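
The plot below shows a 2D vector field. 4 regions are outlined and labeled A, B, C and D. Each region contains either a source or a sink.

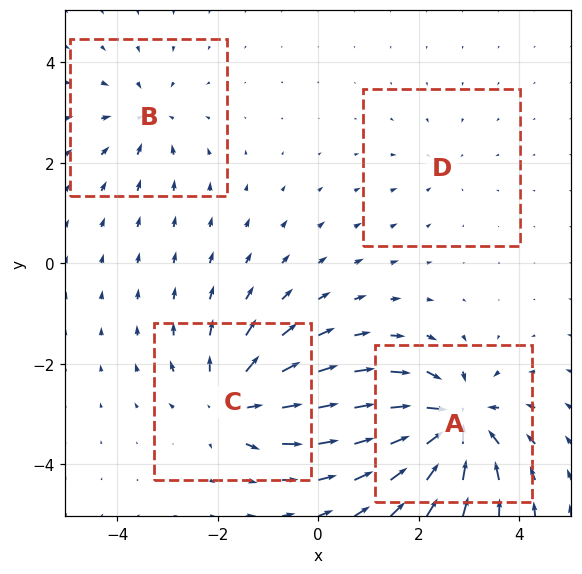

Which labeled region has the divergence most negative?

Divergence at each region's feature centre — A: about -9, B: about -4, C: about +7, D: about -2. Region A is most negative.

A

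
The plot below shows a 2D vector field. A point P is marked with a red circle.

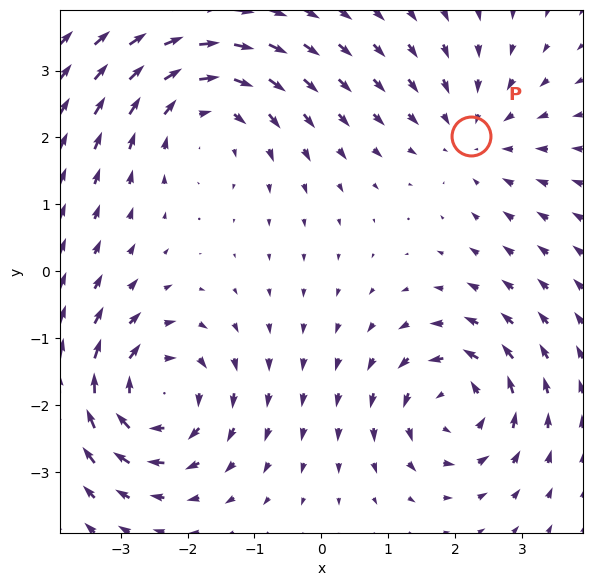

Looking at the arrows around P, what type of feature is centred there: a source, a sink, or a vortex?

sink

At P (2.2, 2.0) the arrows converge inward. Divergence about -3, curl ≈0 — negative divergence with near-zero curl is a sink.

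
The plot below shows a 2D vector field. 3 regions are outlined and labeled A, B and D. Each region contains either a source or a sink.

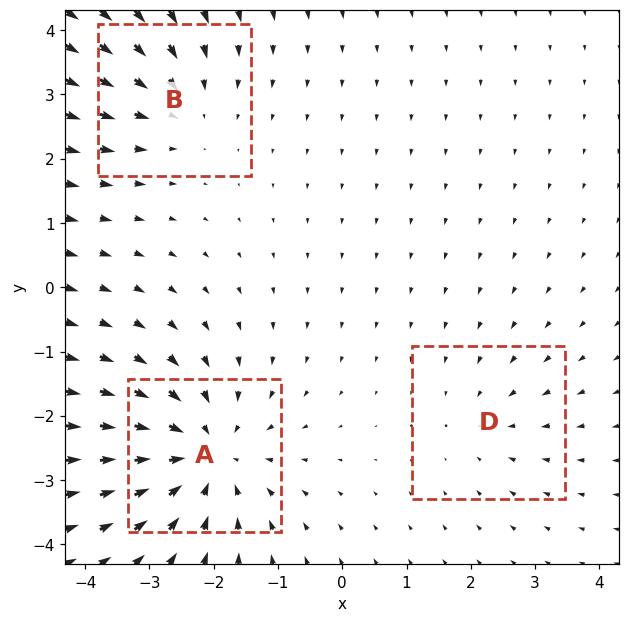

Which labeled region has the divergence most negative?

A

Divergence at each region's feature centre — A: about -5, B: about -3, D: about -2. Region A is most negative.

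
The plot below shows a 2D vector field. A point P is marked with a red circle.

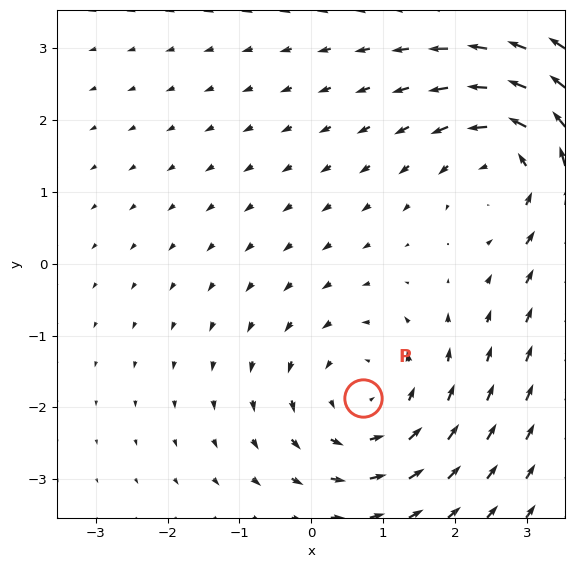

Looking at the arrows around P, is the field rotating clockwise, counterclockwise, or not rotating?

Near P at (0.7, -1.9) the arrows circulate counterclockwise. The curl (z-component) there is about +3; positive curl means counterclockwise rotation.

counterclockwise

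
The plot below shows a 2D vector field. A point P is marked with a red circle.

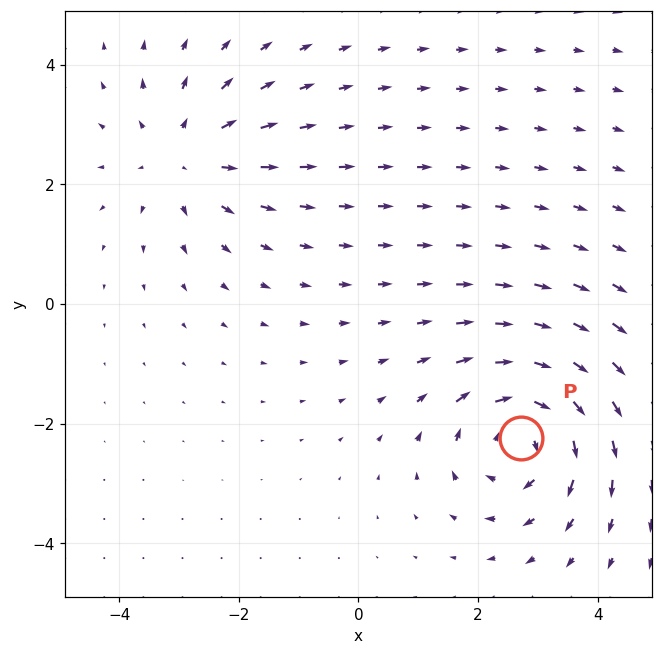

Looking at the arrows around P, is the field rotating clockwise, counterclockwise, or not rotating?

clockwise

Near P at (2.7, -2.2) the arrows circulate clockwise. The curl (z-component) there is about -5; negative curl means clockwise rotation.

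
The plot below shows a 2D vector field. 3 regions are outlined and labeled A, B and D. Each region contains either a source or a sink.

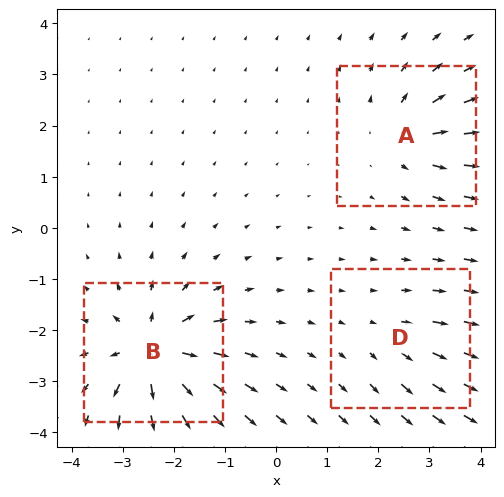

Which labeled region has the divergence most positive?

B

Divergence at each region's feature centre — A: about +4, B: about +7, D: about +2. Region B is most positive.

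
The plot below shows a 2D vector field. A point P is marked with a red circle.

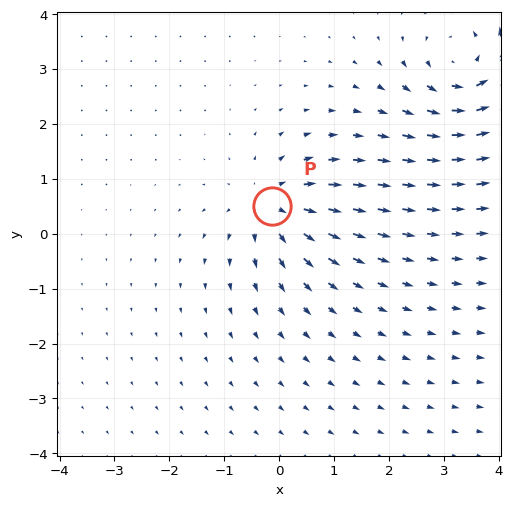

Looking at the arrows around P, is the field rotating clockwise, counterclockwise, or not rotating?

Near P at (-0.1, 0.5) the arrows show no circulation. The curl there is ≈0.

not rotating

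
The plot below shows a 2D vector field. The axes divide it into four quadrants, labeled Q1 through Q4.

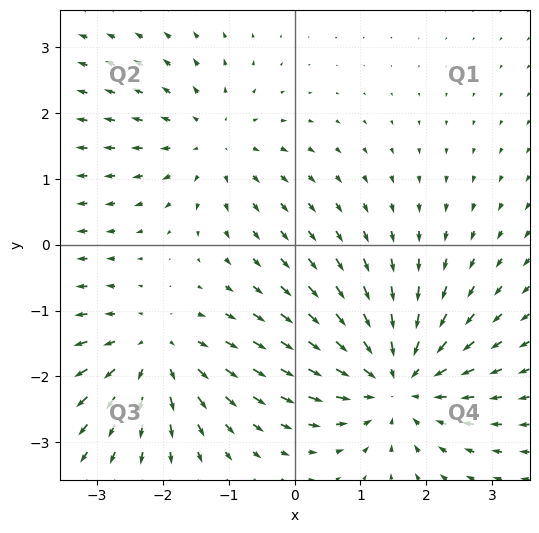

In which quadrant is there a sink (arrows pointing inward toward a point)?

The sink sits at approximately (1.5, -2.1), which lies in quadrant Q4. The divergence there is about -4, negative as expected for a sink.

Q4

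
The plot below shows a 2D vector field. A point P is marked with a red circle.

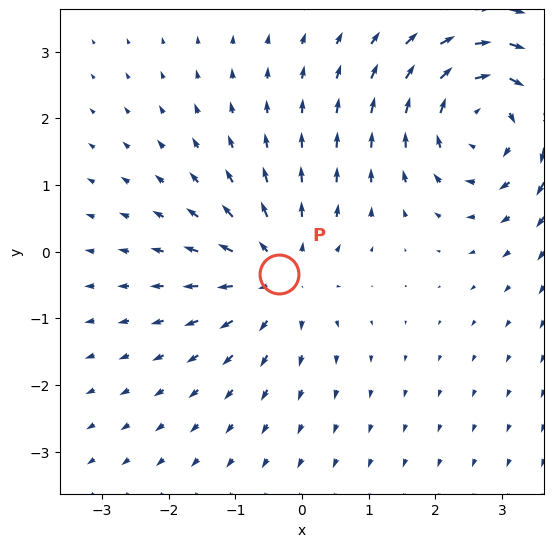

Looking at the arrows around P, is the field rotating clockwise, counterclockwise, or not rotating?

Near P at (-0.3, -0.3) the arrows show no circulation. The curl there is ≈0.

not rotating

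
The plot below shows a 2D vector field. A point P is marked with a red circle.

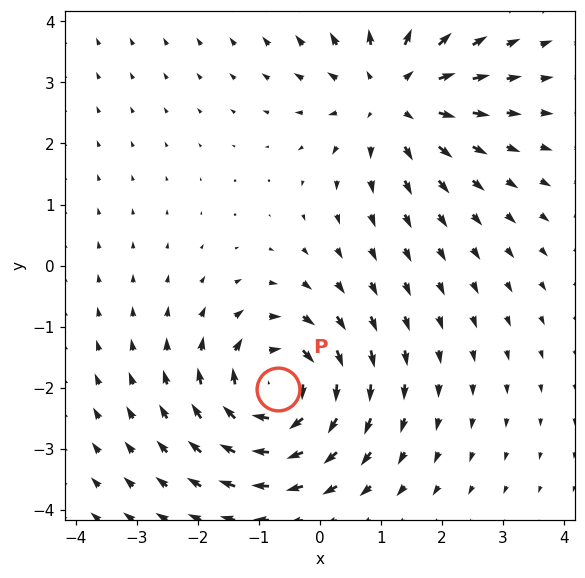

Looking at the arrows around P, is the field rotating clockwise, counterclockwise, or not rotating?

Near P at (-0.7, -2.0) the arrows circulate clockwise. The curl (z-component) there is about -6; negative curl means clockwise rotation.

clockwise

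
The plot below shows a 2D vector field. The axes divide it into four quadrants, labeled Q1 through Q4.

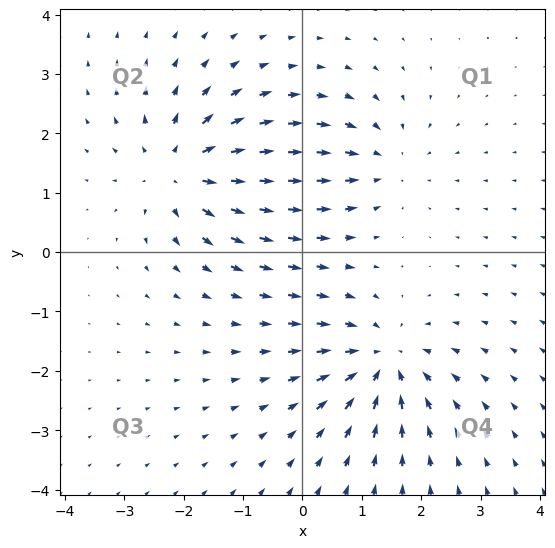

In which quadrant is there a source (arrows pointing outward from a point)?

Q2

The source sits at approximately (-2.0, 1.4), which lies in quadrant Q2. The divergence there is about +5, positive as expected for a source.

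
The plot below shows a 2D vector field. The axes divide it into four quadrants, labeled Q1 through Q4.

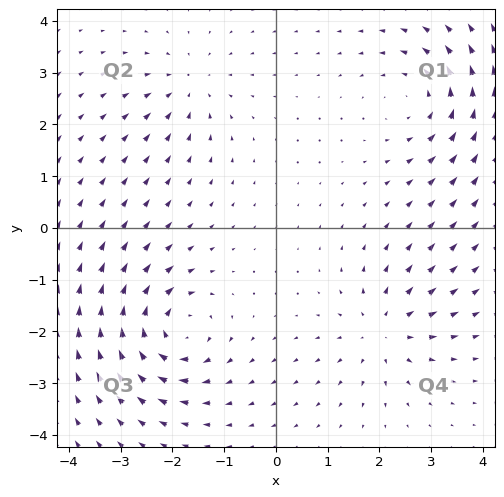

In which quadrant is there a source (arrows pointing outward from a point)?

The source sits at approximately (2.1, -2.0), which lies in quadrant Q4. The divergence there is about +5, positive as expected for a source.

Q4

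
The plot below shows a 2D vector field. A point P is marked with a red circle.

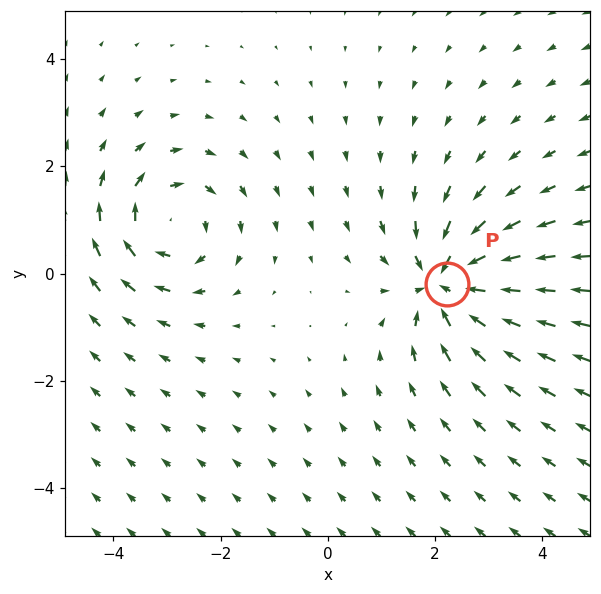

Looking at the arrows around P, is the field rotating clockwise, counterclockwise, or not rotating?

Near P at (2.2, -0.2) the arrows show no circulation. The curl there is ≈0.

not rotating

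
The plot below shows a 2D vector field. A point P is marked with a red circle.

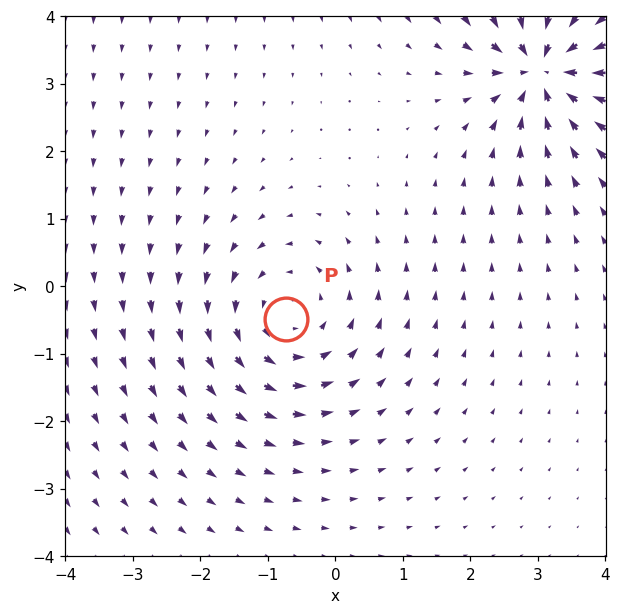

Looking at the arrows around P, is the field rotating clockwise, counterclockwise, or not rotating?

counterclockwise

Near P at (-0.7, -0.5) the arrows circulate counterclockwise. The curl (z-component) there is about +4; positive curl means counterclockwise rotation.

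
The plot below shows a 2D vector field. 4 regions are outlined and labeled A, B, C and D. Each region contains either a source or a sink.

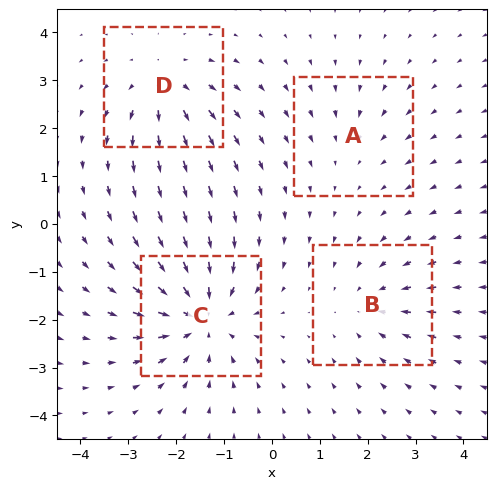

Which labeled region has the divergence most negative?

Divergence at each region's feature centre — A: about -2, B: about -3, C: about -7, D: about +5. Region C is most negative.

C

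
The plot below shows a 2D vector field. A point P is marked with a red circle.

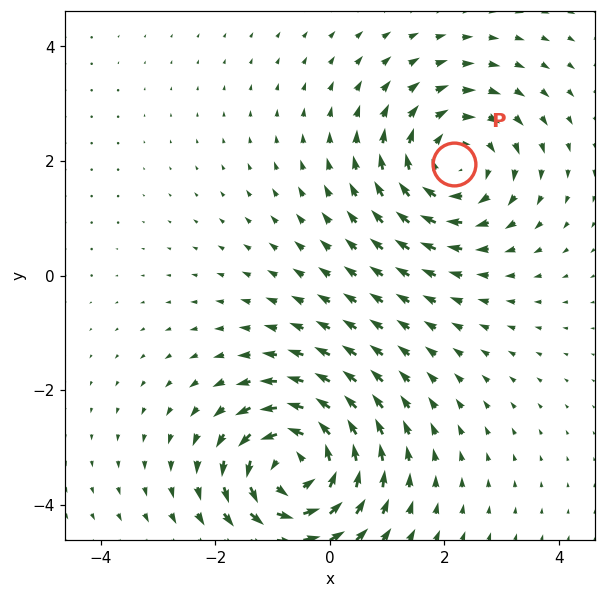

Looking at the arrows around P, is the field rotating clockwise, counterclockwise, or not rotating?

Near P at (2.2, 1.9) the arrows circulate clockwise. The curl (z-component) there is about -4; negative curl means clockwise rotation.

clockwise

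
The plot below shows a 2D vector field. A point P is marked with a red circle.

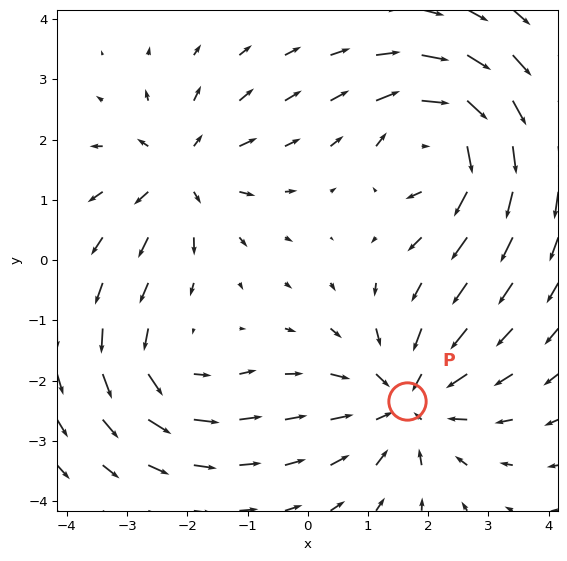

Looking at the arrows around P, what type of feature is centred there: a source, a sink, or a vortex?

At P (1.7, -2.3) the arrows converge inward. Divergence about -4, curl ≈0 — negative divergence with near-zero curl is a sink.

sink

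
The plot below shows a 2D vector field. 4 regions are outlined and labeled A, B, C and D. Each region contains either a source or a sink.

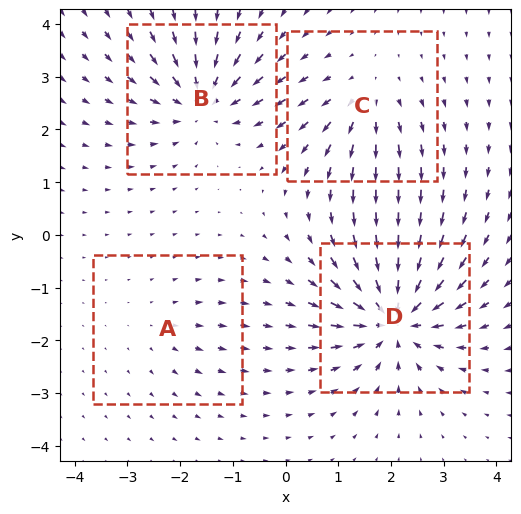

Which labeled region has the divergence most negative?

D

Divergence at each region's feature centre — A: about +2, B: about -6, C: about +4, D: about -8. Region D is most negative.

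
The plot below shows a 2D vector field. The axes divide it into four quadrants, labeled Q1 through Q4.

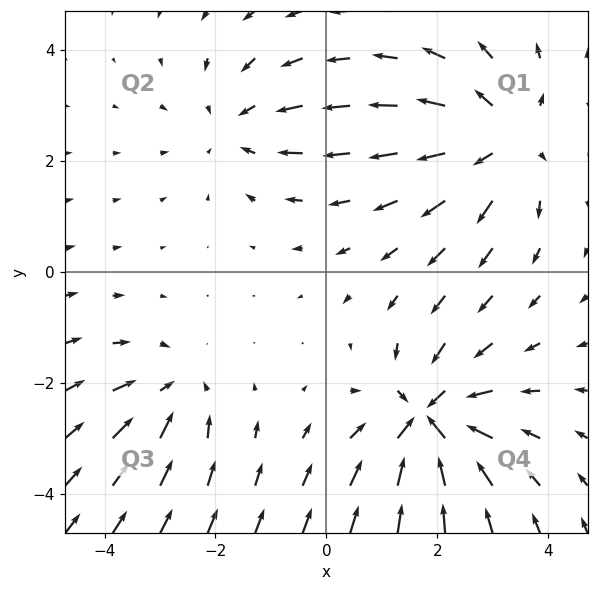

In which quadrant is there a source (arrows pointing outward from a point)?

Q1

The source sits at approximately (3.2, 2.4), which lies in quadrant Q1. The divergence there is about +4, positive as expected for a source.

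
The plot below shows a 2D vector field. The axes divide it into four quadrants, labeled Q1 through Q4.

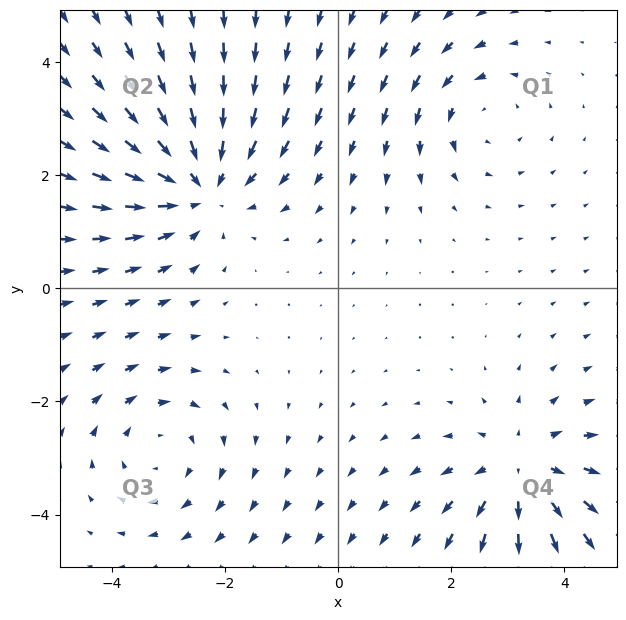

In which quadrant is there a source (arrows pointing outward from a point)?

Q4

The source sits at approximately (3.3, -3.2), which lies in quadrant Q4. The divergence there is about +4, positive as expected for a source.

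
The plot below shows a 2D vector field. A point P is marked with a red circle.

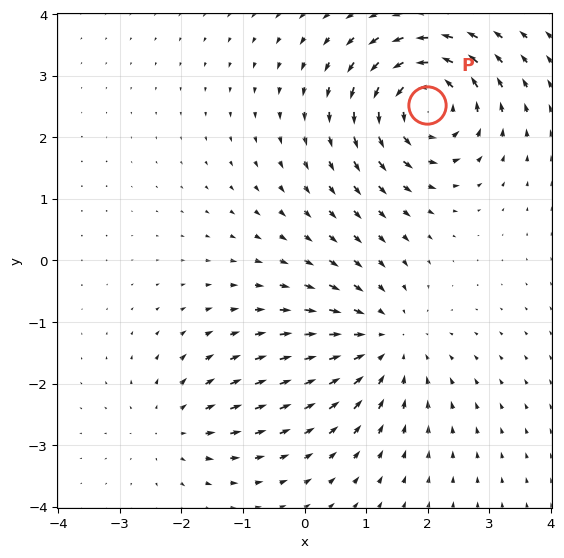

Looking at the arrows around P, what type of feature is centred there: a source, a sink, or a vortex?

At P (2.0, 2.5) the arrows circulate counterclockwise. Divergence ≈0, curl about +7 — near-zero divergence with nonzero curl is a vortex.

vortex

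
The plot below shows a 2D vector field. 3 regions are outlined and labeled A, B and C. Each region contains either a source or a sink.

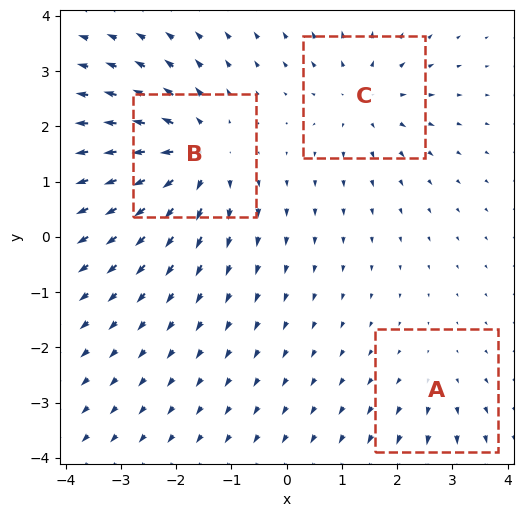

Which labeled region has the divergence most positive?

Divergence at each region's feature centre — A: about +2, B: about +5, C: about +3. Region B is most positive.

B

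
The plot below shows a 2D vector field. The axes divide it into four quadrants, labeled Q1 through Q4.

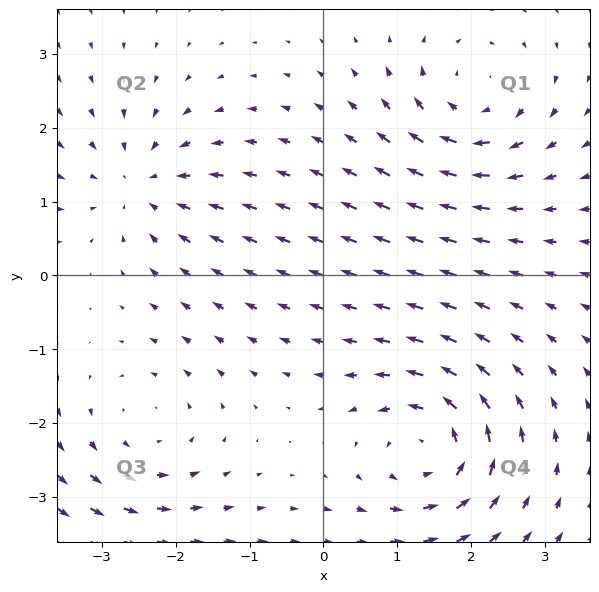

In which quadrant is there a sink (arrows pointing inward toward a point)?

Q2

The sink sits at approximately (-2.4, 1.2), which lies in quadrant Q2. The divergence there is about -3, negative as expected for a sink.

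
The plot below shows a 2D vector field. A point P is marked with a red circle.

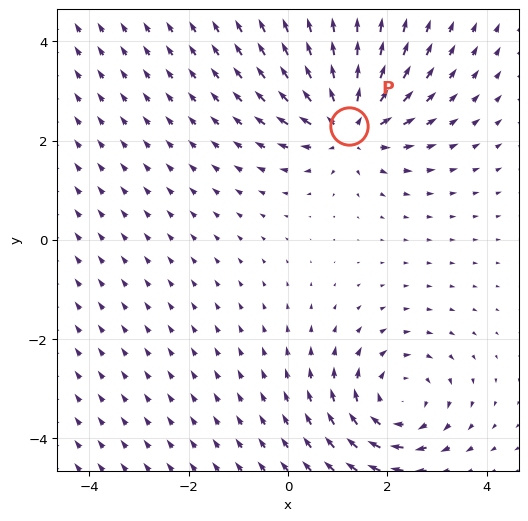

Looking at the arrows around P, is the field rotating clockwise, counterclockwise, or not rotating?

not rotating

Near P at (1.2, 2.3) the arrows show no circulation. The curl there is ≈0.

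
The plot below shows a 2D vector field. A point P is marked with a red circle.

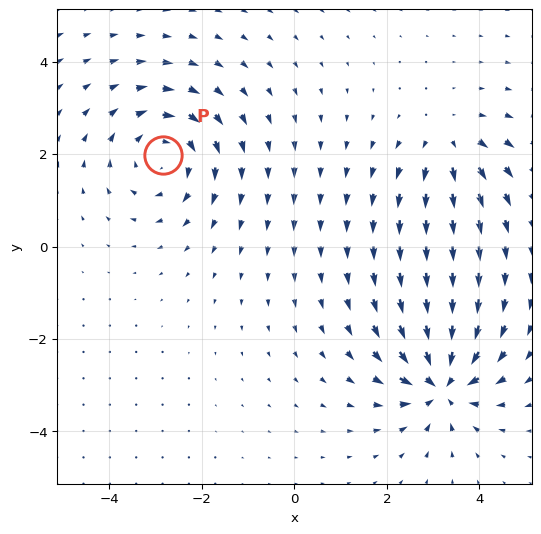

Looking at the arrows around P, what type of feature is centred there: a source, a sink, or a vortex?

At P (-2.8, 2.0) the arrows circulate clockwise. Divergence ≈0, curl about -4 — near-zero divergence with nonzero curl is a vortex.

vortex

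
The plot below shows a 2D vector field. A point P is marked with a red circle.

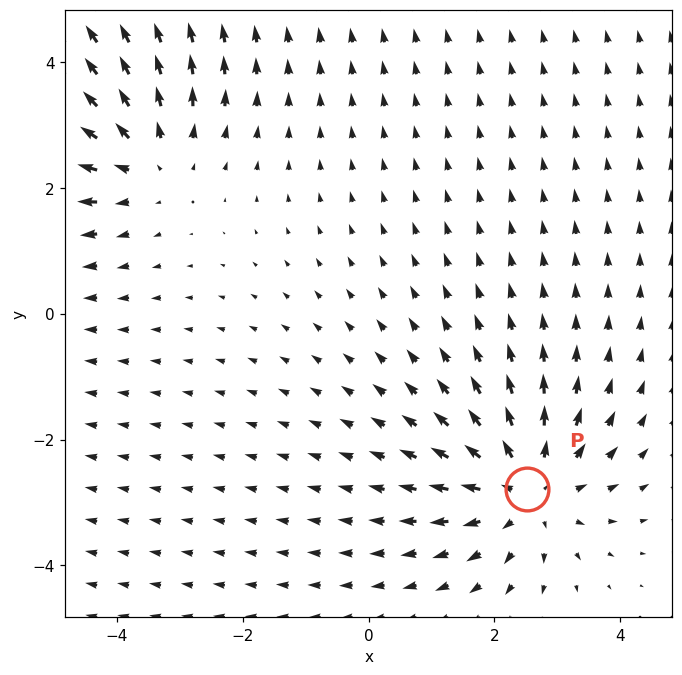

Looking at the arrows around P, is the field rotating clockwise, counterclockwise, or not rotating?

Near P at (2.5, -2.8) the arrows show no circulation. The curl there is ≈0.

not rotating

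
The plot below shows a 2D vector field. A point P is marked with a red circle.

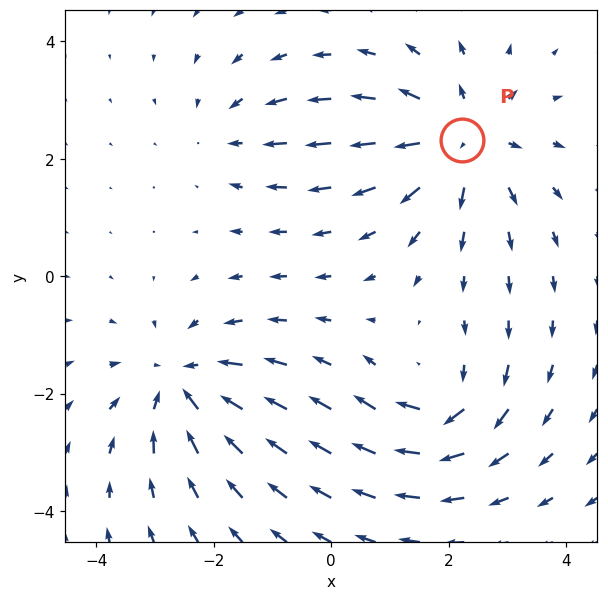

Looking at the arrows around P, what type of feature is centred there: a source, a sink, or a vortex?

At P (2.2, 2.3) the arrows spread outward. Divergence about +5, curl ≈0 — positive divergence with near-zero curl is a source.

source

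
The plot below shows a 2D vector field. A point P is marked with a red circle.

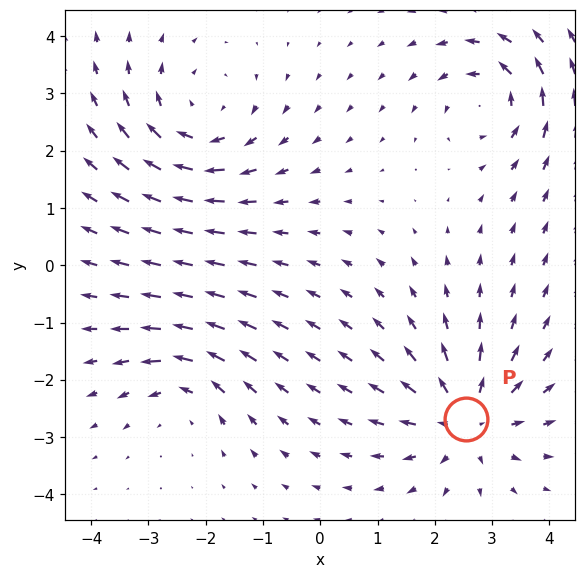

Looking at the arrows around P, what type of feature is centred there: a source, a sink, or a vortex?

source

At P (2.5, -2.7) the arrows spread outward. Divergence about +4, curl ≈0 — positive divergence with near-zero curl is a source.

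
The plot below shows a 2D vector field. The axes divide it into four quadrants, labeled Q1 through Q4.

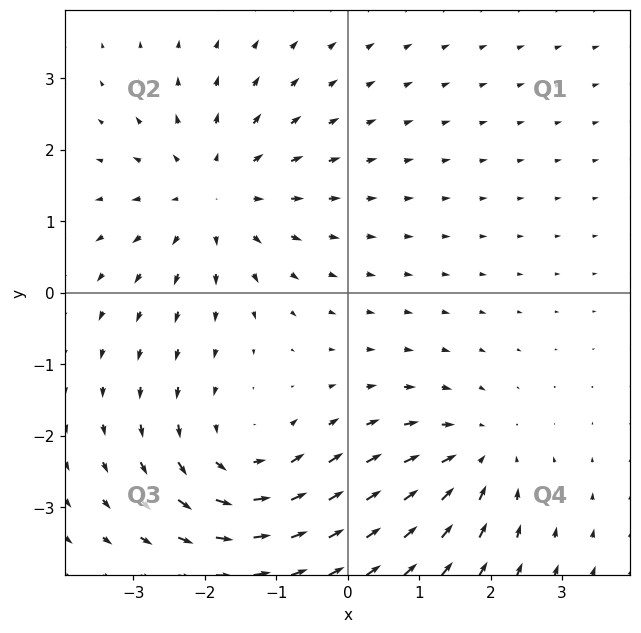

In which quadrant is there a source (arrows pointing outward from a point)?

Q2

The source sits at approximately (-1.9, 1.4), which lies in quadrant Q2. The divergence there is about +4, positive as expected for a source.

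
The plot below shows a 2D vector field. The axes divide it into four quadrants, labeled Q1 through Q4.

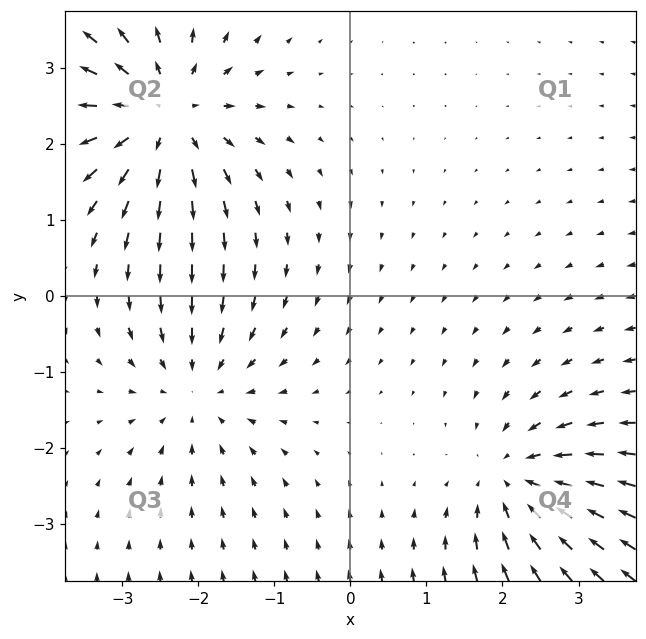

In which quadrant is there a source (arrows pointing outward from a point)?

The source sits at approximately (-2.5, 2.4), which lies in quadrant Q2. The divergence there is about +4, positive as expected for a source.

Q2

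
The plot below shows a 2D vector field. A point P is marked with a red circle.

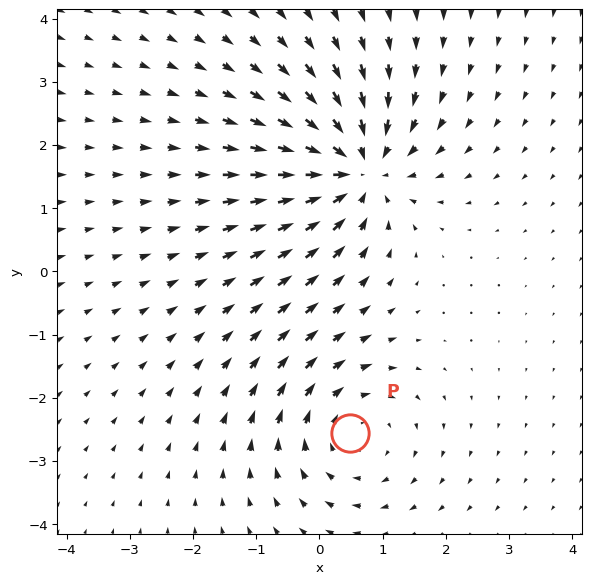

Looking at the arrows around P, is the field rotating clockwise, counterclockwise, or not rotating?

clockwise

Near P at (0.5, -2.6) the arrows circulate clockwise. The curl (z-component) there is about -3; negative curl means clockwise rotation.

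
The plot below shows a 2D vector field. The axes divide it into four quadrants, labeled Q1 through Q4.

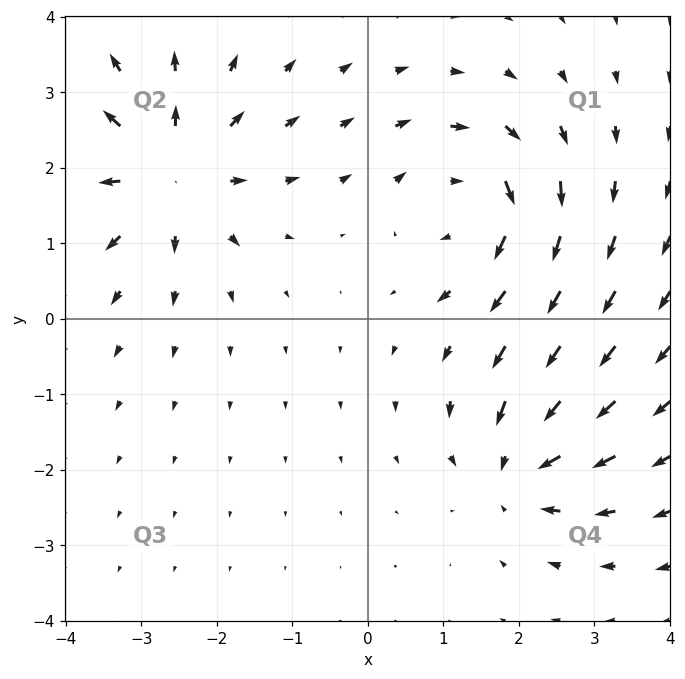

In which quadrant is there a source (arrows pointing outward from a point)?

Q2

The source sits at approximately (-2.7, 1.9), which lies in quadrant Q2. The divergence there is about +6, positive as expected for a source.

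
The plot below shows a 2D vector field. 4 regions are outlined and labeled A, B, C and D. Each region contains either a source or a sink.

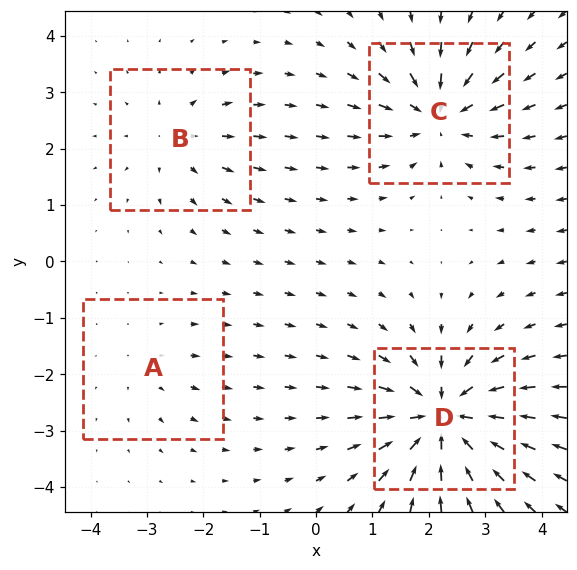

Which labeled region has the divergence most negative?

Divergence at each region's feature centre — A: about +2, B: about +3, C: about -6, D: about -8. Region D is most negative.

D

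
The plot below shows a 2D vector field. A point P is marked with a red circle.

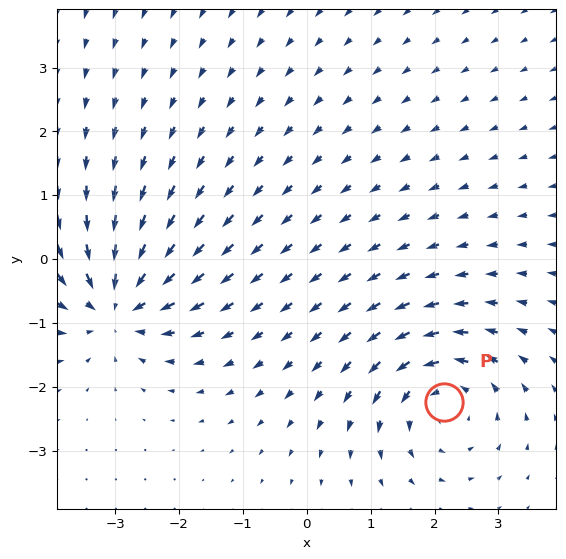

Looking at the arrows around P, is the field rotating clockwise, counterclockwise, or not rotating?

counterclockwise

Near P at (2.2, -2.2) the arrows circulate counterclockwise. The curl (z-component) there is about +5; positive curl means counterclockwise rotation.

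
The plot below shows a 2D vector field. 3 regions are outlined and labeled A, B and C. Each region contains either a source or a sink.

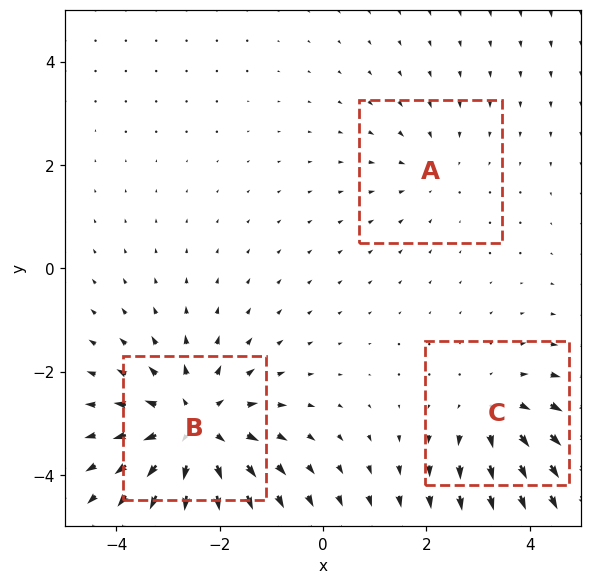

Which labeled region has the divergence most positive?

B

Divergence at each region's feature centre — A: about -2, B: about +4, C: about +3. Region B is most positive.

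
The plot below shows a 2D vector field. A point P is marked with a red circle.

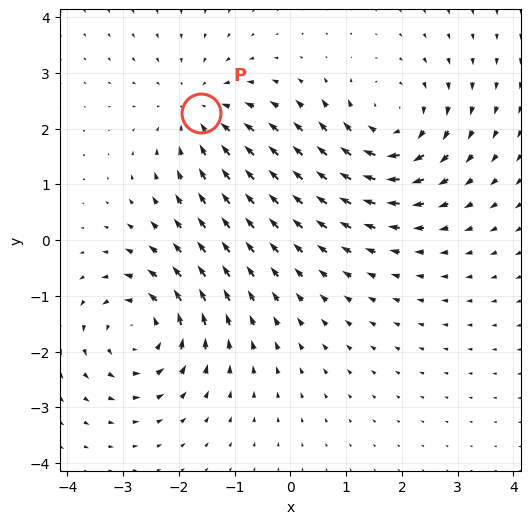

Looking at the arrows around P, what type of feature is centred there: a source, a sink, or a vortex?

At P (-1.6, 2.3) the arrows converge inward. Divergence about -3, curl ≈0 — negative divergence with near-zero curl is a sink.

sink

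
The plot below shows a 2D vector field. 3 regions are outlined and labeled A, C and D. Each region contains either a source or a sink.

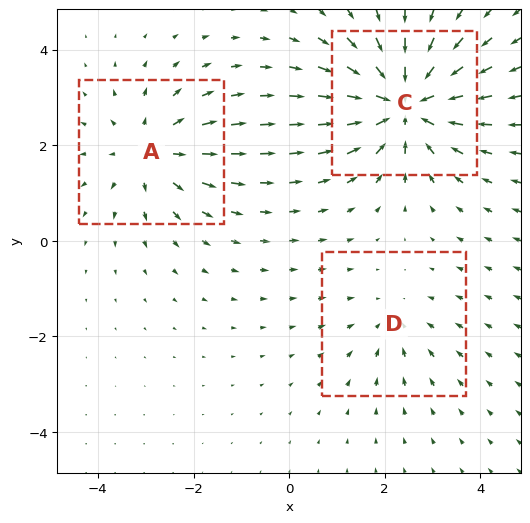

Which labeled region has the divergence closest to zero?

D

Divergence at each region's feature centre — A: about +3, C: about -5, D: about -2. Region D is closest to zero.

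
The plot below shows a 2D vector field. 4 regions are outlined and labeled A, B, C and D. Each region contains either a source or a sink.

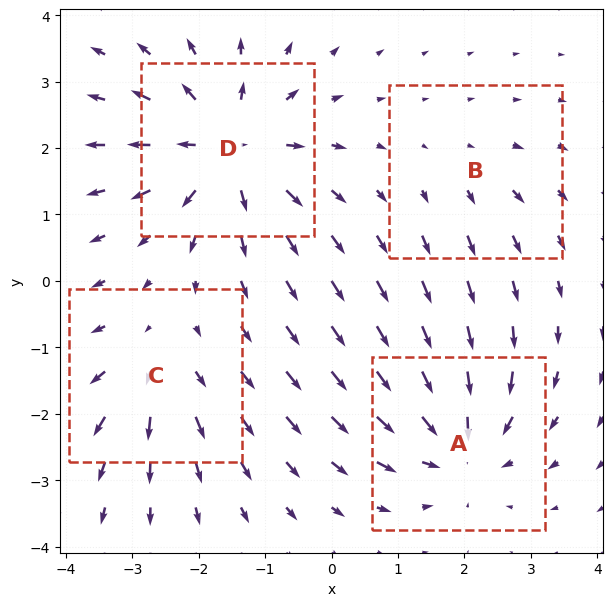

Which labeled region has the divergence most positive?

D

Divergence at each region's feature centre — A: about -6, B: about +2, C: about +4, D: about +7. Region D is most positive.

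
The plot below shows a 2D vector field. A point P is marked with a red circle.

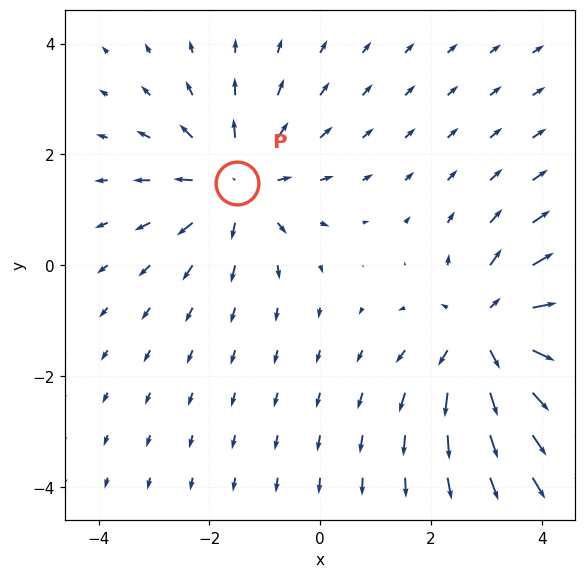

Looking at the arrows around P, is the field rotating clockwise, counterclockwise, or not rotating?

not rotating

Near P at (-1.5, 1.5) the arrows show no circulation. The curl there is ≈0.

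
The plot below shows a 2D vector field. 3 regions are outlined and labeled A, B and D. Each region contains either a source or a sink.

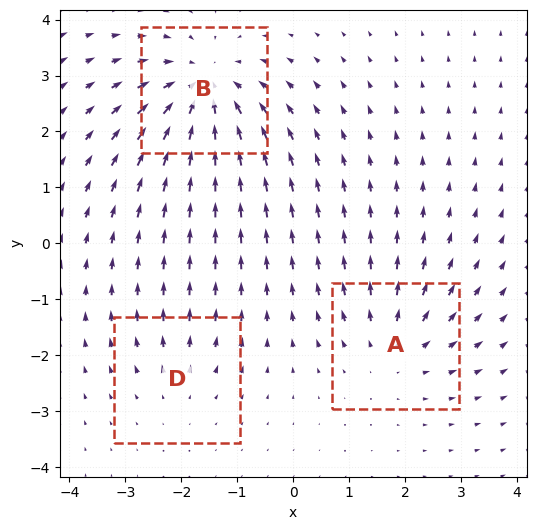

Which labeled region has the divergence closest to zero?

Divergence at each region's feature centre — A: about +3, B: about -5, D: about +2. Region D is closest to zero.

D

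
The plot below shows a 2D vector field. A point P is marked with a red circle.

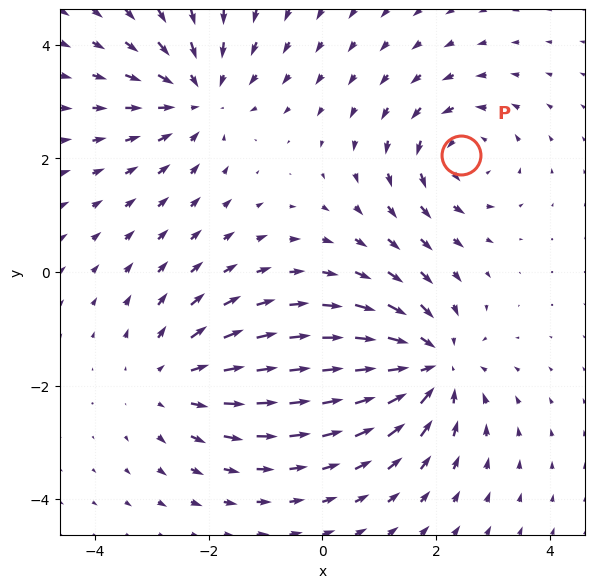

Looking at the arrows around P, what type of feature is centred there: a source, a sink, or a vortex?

vortex

At P (2.4, 2.1) the arrows circulate counterclockwise. Divergence ≈0, curl about +4 — near-zero divergence with nonzero curl is a vortex.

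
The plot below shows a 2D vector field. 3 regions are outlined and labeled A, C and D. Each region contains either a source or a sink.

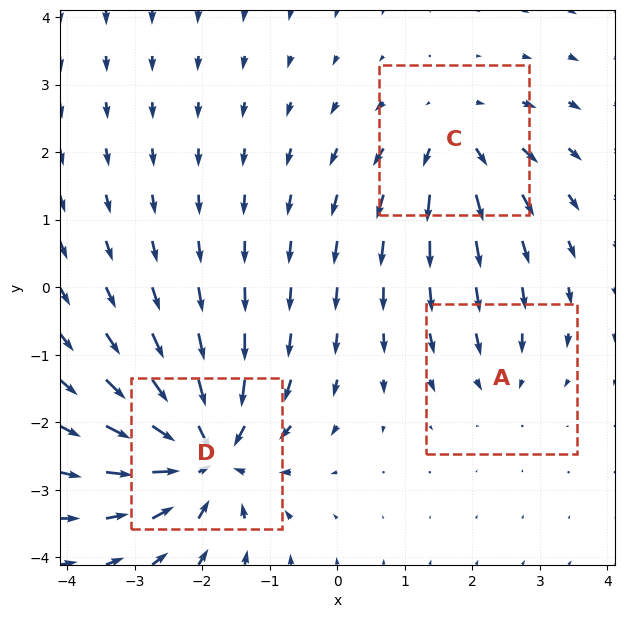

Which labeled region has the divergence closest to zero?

Divergence at each region's feature centre — A: about -2, C: about +4, D: about -6. Region A is closest to zero.

A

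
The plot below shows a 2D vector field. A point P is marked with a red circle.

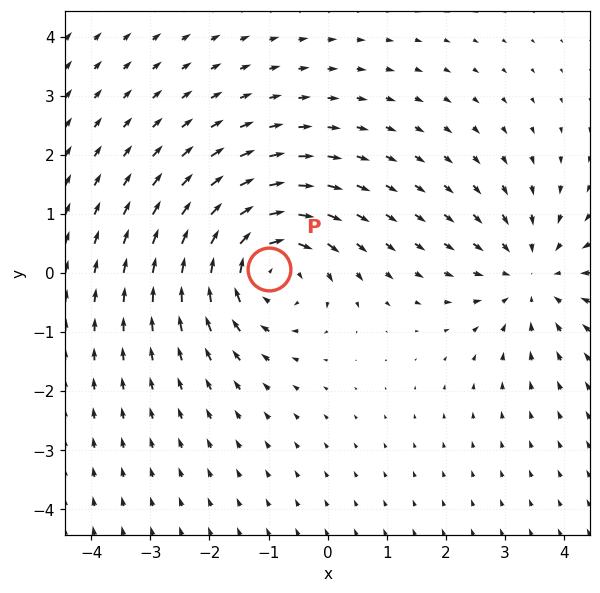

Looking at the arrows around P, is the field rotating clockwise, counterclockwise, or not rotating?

clockwise

Near P at (-1.0, 0.1) the arrows circulate clockwise. The curl (z-component) there is about -5; negative curl means clockwise rotation.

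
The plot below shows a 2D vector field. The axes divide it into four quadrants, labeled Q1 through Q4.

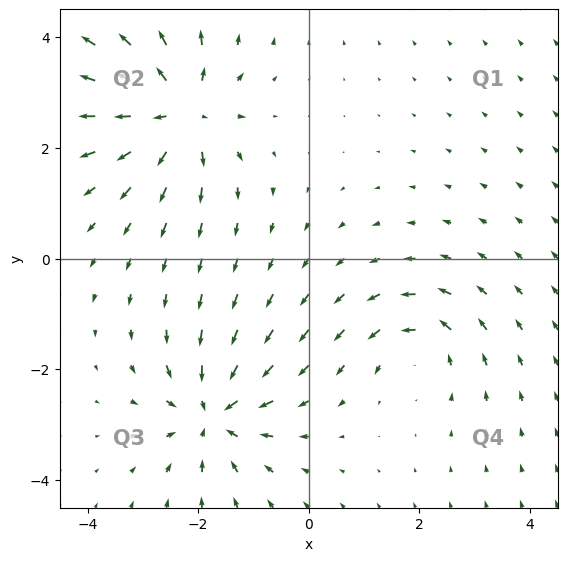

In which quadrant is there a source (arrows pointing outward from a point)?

The source sits at approximately (-2.3, 2.6), which lies in quadrant Q2. The divergence there is about +6, positive as expected for a source.

Q2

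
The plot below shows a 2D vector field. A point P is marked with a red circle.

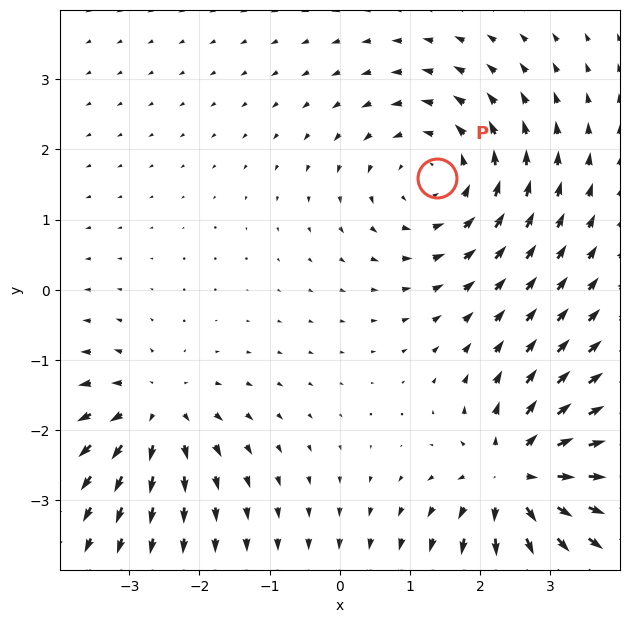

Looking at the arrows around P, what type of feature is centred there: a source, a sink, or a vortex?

At P (1.4, 1.6) the arrows circulate counterclockwise. Divergence ≈0, curl about +4 — near-zero divergence with nonzero curl is a vortex.

vortex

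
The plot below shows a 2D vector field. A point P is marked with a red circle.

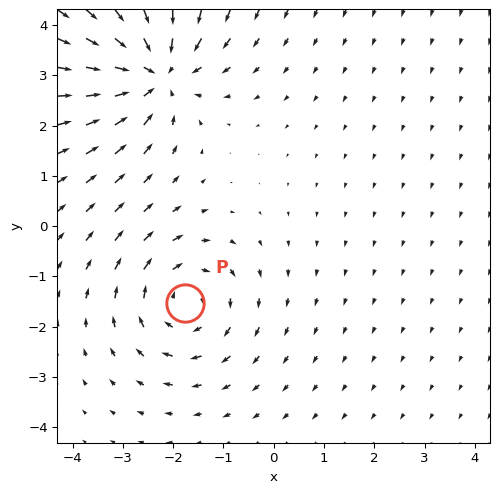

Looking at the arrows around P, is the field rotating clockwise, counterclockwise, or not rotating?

Near P at (-1.8, -1.5) the arrows circulate clockwise. The curl (z-component) there is about -3; negative curl means clockwise rotation.

clockwise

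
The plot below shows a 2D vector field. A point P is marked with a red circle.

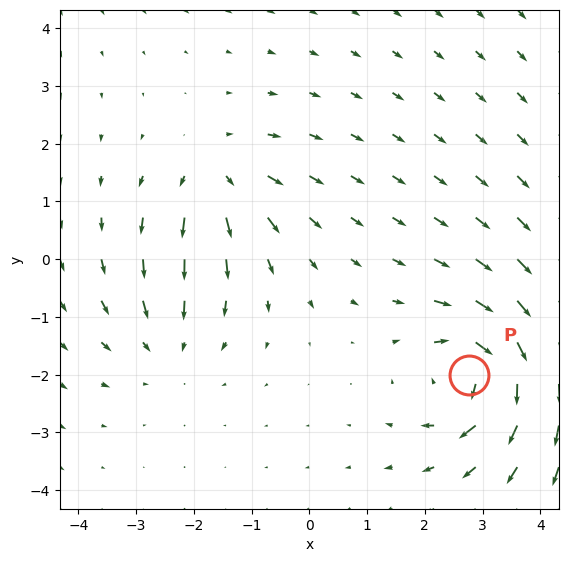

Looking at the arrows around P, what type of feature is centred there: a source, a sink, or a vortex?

At P (2.8, -2.0) the arrows circulate clockwise. Divergence ≈0, curl about -6 — near-zero divergence with nonzero curl is a vortex.

vortex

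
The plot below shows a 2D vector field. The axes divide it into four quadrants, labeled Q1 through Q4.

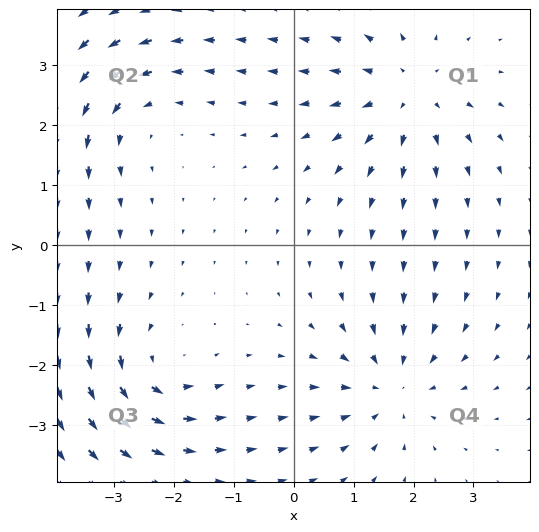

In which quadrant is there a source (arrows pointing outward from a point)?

The source sits at approximately (1.9, 2.5), which lies in quadrant Q1. The divergence there is about +5, positive as expected for a source.

Q1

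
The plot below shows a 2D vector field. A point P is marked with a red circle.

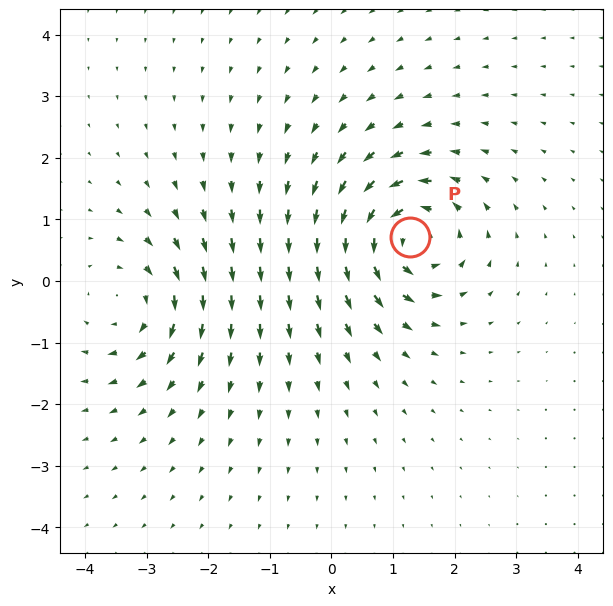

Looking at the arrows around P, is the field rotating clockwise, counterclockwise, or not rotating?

Near P at (1.3, 0.7) the arrows circulate counterclockwise. The curl (z-component) there is about +6; positive curl means counterclockwise rotation.

counterclockwise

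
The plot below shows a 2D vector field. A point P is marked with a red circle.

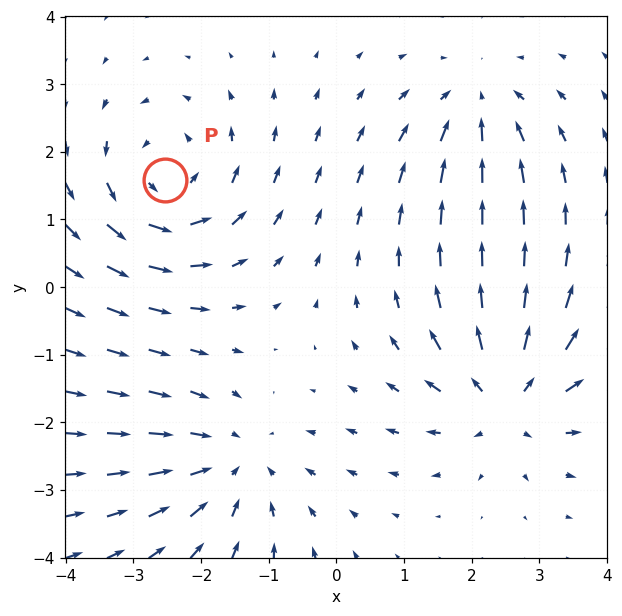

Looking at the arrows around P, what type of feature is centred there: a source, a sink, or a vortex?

At P (-2.5, 1.6) the arrows circulate counterclockwise. Divergence ≈0, curl about +4 — near-zero divergence with nonzero curl is a vortex.

vortex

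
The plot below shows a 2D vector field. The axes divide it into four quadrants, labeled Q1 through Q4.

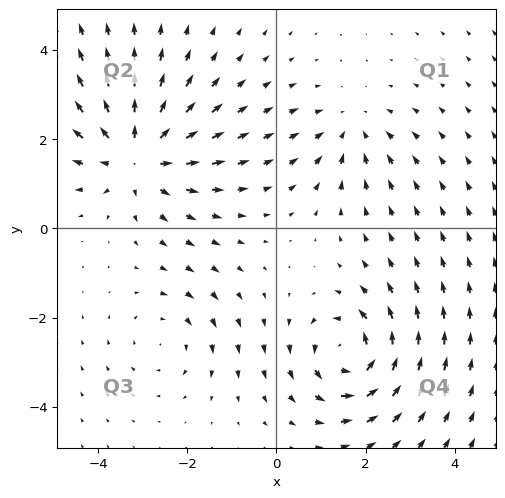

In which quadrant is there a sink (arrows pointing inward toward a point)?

The sink sits at approximately (1.7, 2.2), which lies in quadrant Q1. The divergence there is about -3, negative as expected for a sink.

Q1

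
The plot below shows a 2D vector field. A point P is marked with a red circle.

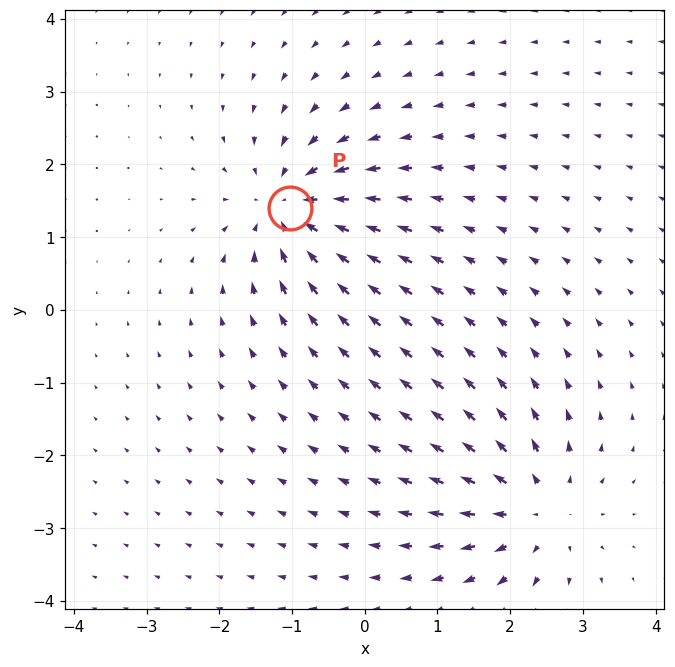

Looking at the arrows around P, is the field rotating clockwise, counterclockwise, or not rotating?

not rotating

Near P at (-1.0, 1.4) the arrows show no circulation. The curl there is ≈0.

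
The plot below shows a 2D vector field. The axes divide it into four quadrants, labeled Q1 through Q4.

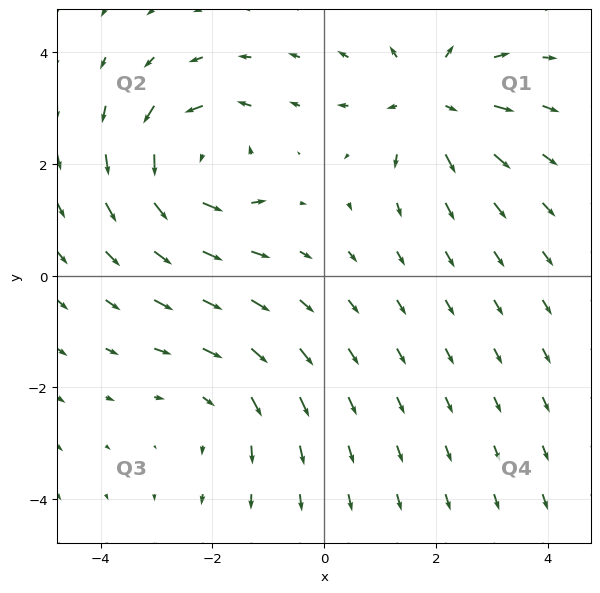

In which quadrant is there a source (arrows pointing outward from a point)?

Q1

The source sits at approximately (1.9, 3.1), which lies in quadrant Q1. The divergence there is about +4, positive as expected for a source.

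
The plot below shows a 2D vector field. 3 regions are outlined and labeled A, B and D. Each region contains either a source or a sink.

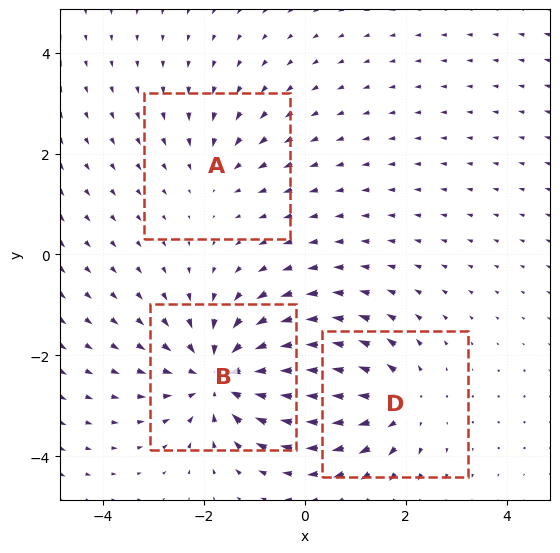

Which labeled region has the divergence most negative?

Divergence at each region's feature centre — A: about -2, B: about -4, D: about +3. Region B is most negative.

B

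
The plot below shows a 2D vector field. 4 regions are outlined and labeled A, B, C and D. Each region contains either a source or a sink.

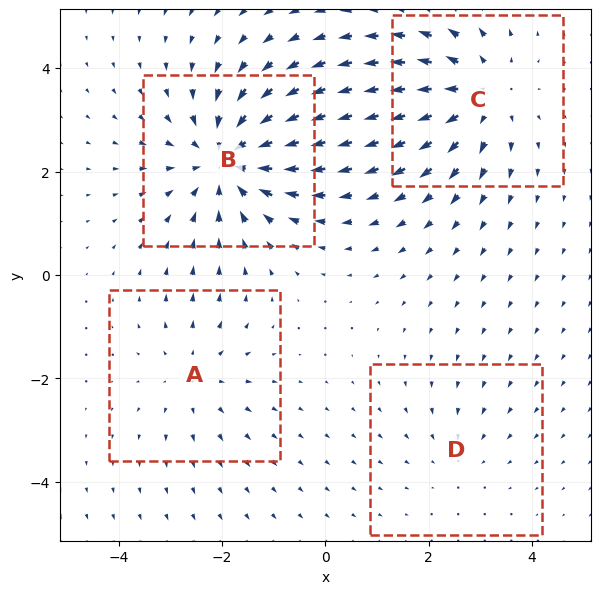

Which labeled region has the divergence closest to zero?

D

Divergence at each region's feature centre — A: about +3, B: about -6, C: about +5, D: about -2. Region D is closest to zero.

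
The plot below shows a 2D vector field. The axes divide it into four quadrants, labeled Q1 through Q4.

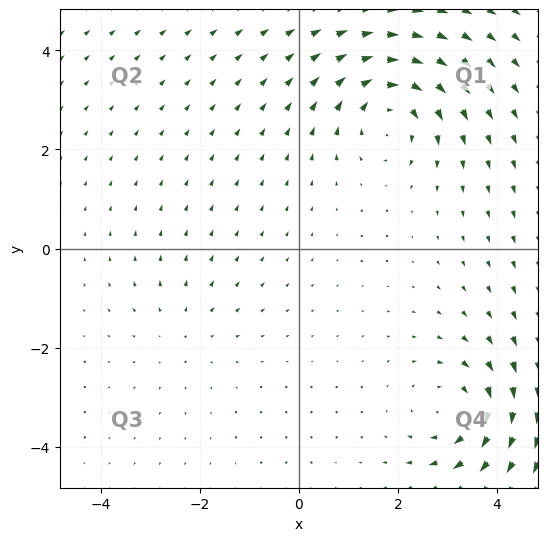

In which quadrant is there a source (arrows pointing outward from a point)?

Q3

The source sits at approximately (-2.4, -1.7), which lies in quadrant Q3. The divergence there is about +2, positive as expected for a source.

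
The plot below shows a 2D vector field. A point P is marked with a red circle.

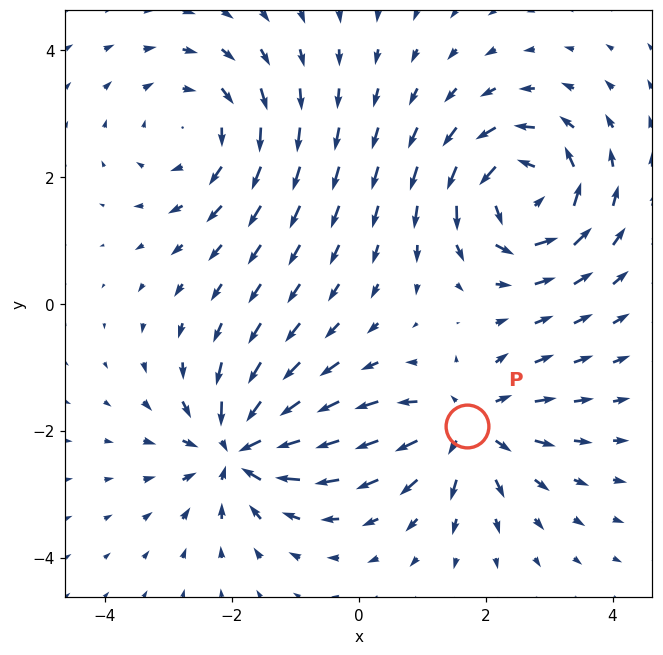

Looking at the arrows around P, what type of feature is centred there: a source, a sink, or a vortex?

At P (1.7, -1.9) the arrows spread outward. Divergence about +5, curl ≈0 — positive divergence with near-zero curl is a source.

source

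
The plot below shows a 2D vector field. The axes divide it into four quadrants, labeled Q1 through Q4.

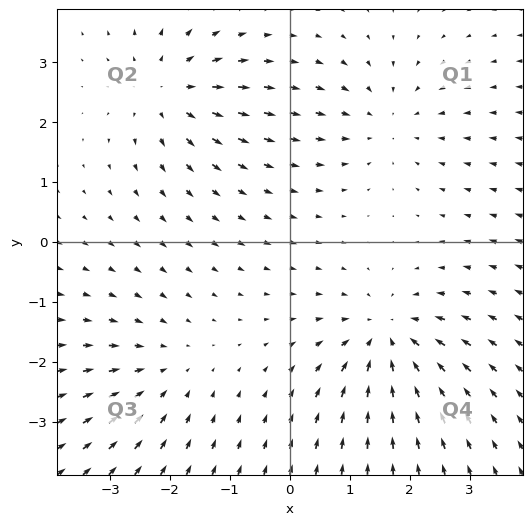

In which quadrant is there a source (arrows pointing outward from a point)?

Q2

The source sits at approximately (-2.0, 2.5), which lies in quadrant Q2. The divergence there is about +5, positive as expected for a source.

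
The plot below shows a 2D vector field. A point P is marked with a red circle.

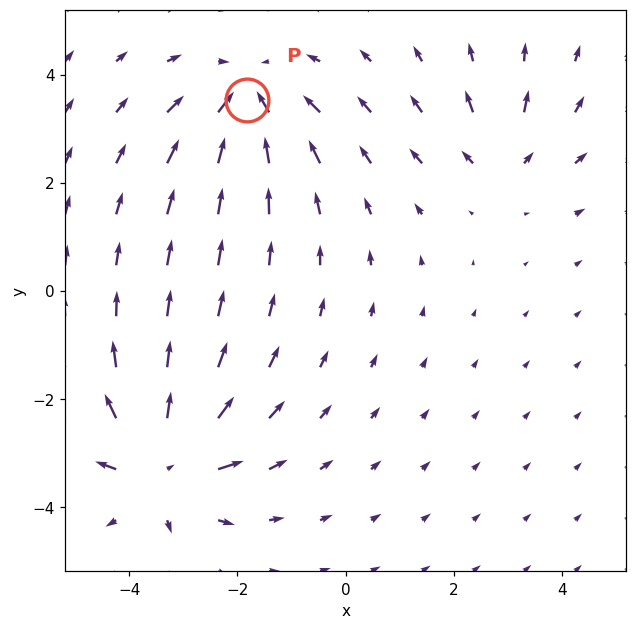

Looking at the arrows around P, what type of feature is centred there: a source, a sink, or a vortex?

sink

At P (-1.8, 3.5) the arrows converge inward. Divergence about -5, curl ≈0 — negative divergence with near-zero curl is a sink.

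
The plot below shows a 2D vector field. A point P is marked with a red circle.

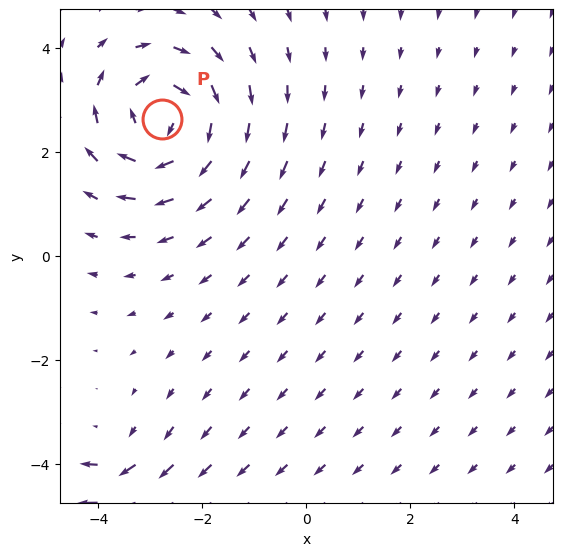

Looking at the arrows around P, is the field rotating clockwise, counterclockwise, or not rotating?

clockwise

Near P at (-2.8, 2.6) the arrows circulate clockwise. The curl (z-component) there is about -5; negative curl means clockwise rotation.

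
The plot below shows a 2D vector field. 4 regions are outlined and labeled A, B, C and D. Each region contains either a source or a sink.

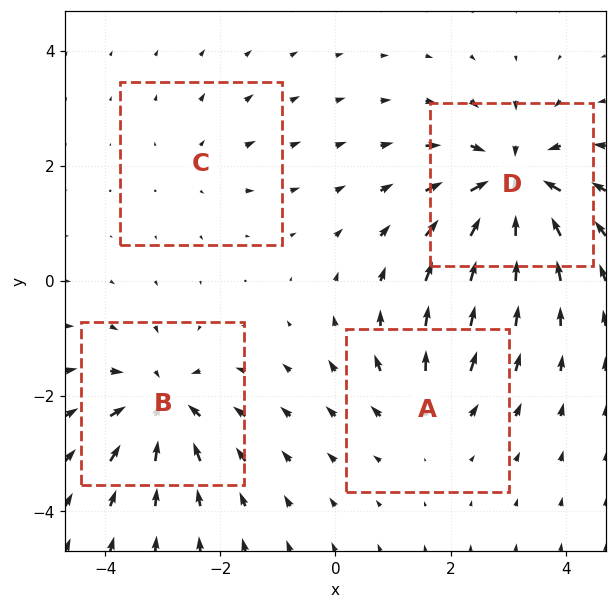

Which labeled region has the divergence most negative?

Divergence at each region's feature centre — A: about +4, B: about -6, C: about +2, D: about -8. Region D is most negative.

D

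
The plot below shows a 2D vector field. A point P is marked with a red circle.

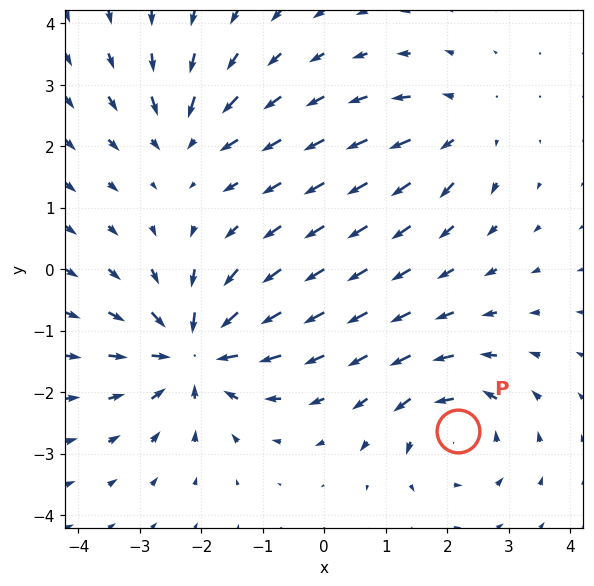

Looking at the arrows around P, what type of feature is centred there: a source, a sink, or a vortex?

At P (2.2, -2.6) the arrows circulate counterclockwise. Divergence ≈0, curl about +4 — near-zero divergence with nonzero curl is a vortex.

vortex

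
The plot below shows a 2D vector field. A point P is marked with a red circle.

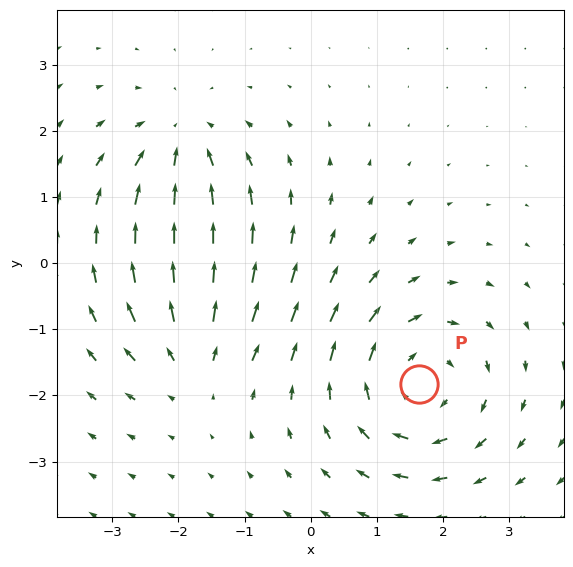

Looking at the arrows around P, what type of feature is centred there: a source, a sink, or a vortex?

At P (1.6, -1.8) the arrows circulate clockwise. Divergence ≈0, curl about -4 — near-zero divergence with nonzero curl is a vortex.

vortex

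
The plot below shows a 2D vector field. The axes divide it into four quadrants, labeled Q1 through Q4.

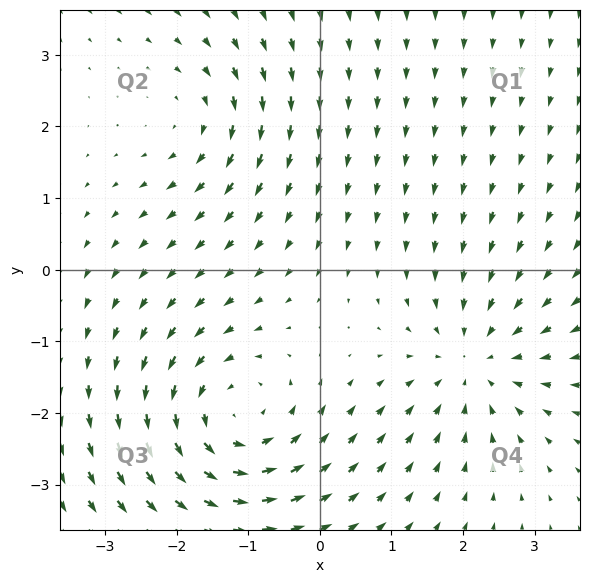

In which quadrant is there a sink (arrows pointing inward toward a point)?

Q4

The sink sits at approximately (2.2, -1.3), which lies in quadrant Q4. The divergence there is about -4, negative as expected for a sink.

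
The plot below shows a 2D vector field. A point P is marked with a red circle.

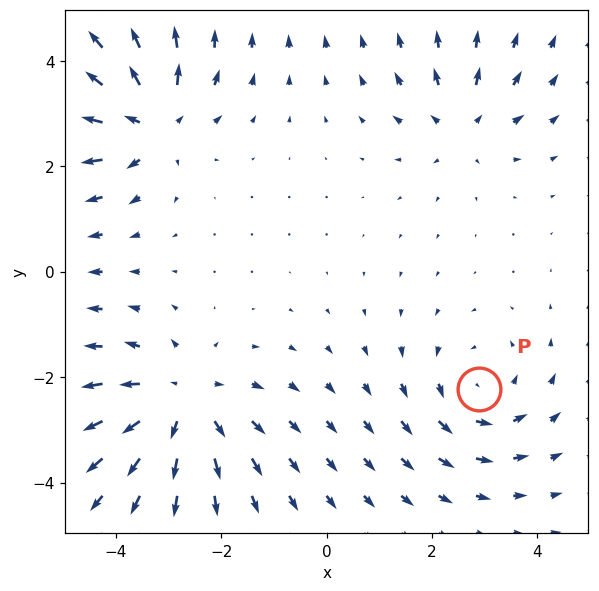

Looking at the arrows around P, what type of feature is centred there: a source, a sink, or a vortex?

vortex

At P (2.9, -2.2) the arrows circulate counterclockwise. Divergence ≈0, curl about +3 — near-zero divergence with nonzero curl is a vortex.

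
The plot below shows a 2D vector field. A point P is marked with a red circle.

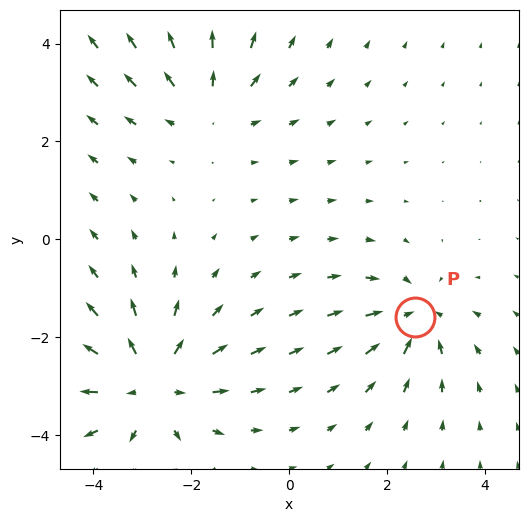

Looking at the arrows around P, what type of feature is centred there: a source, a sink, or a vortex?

At P (2.6, -1.6) the arrows converge inward. Divergence about -3, curl ≈0 — negative divergence with near-zero curl is a sink.

sink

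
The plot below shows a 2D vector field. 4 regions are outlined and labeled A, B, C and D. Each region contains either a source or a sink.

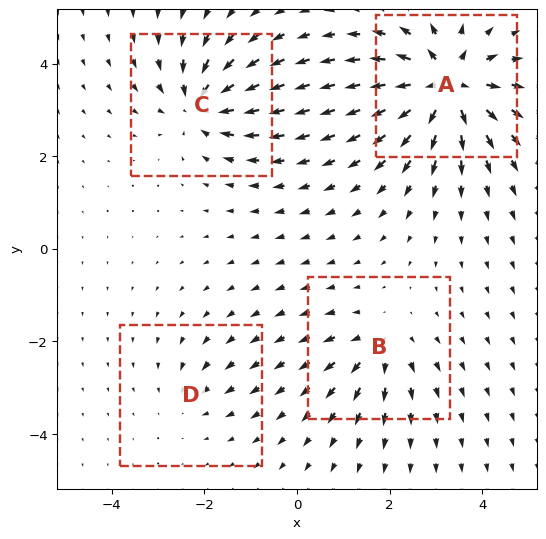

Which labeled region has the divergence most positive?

A

Divergence at each region's feature centre — A: about +9, B: about +4, C: about -6, D: about -2. Region A is most positive.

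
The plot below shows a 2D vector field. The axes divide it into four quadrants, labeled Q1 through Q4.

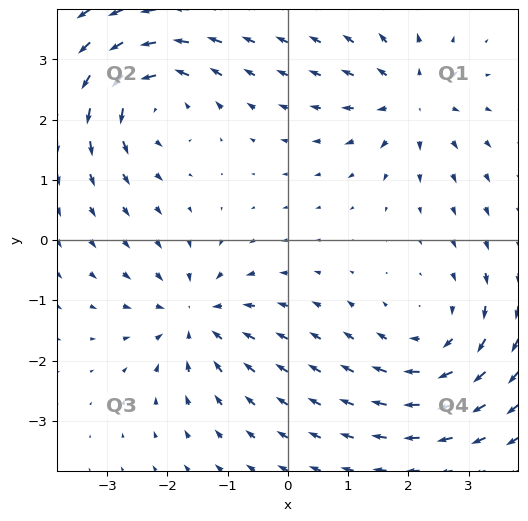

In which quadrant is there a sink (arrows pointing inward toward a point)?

Q3

The sink sits at approximately (-1.5, -1.3), which lies in quadrant Q3. The divergence there is about -5, negative as expected for a sink.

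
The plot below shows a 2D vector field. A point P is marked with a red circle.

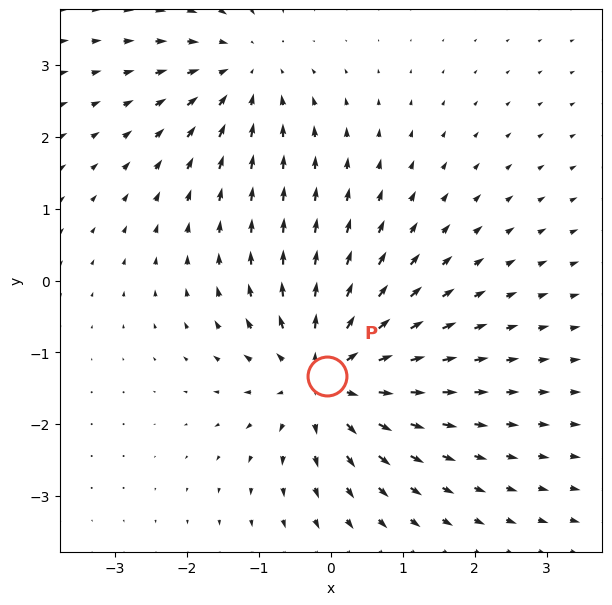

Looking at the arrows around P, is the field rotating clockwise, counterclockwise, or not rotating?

not rotating

Near P at (-0.1, -1.3) the arrows show no circulation. The curl there is ≈0.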